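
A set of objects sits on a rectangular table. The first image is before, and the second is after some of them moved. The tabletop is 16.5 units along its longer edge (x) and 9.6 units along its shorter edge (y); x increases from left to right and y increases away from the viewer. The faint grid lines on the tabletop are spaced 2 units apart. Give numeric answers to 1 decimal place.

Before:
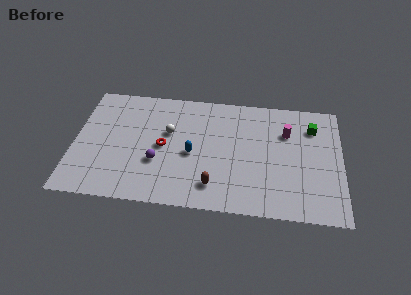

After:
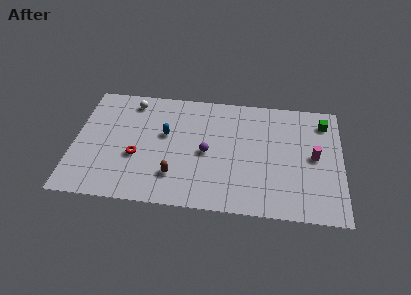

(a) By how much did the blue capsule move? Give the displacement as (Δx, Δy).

(-1.7, 1.4)

From the two frames, the blue capsule sits at roughly (7.3, 4.3) before and (5.6, 5.7) after.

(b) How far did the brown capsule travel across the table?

2.5

The brown capsule moved from about (8.7, 1.9) to (6.3, 2.4), a distance of √(2.4² + 0.5²) ≈ 2.5.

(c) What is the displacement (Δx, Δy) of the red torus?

(-1.6, -1.0)

The red torus started near (5.5, 4.7) and ended near (3.9, 3.7).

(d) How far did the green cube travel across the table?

0.9

The green cube was near (14.7, 7.3) before and (15.4, 7.8) after, so it travelled √(0.7² + 0.5²) ≈ 0.9 units.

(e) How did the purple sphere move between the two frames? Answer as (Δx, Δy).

(3.0, 1.1)

The purple sphere started near (5.2, 3.4) and ended near (8.2, 4.5).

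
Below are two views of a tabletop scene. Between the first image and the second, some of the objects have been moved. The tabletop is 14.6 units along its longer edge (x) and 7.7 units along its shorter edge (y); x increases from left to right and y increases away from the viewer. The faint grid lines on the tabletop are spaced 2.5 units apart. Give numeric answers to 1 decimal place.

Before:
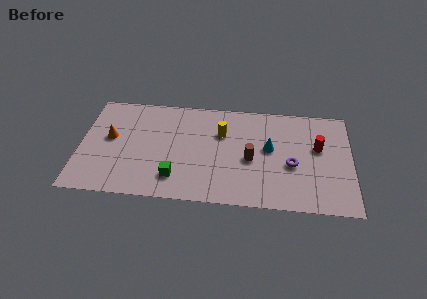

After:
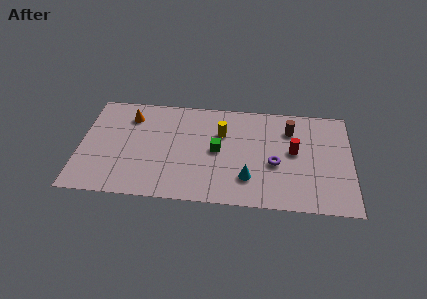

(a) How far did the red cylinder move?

1.4

The red cylinder moved from about (12.8, 4.6) to (11.5, 4.2), a distance of √(1.3² + 0.4²) ≈ 1.4.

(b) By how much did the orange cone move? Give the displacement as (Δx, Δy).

(1.0, 1.7)

The orange cone started near (1.6, 4.3) and ended near (2.6, 6.0).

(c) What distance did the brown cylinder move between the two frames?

3.2

From (9.2, 3.4) to (11.3, 5.8), the brown cylinder covered √(2.1² + 2.4²) ≈ 3.2 units.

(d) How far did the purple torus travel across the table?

0.9

The purple torus was near (11.4, 3.2) before and (10.5, 3.2) after, so it travelled √(0.9² + 0.0²) ≈ 0.9 units.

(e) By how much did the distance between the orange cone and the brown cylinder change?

+1.0

Before: roughly 7.7 units apart; after: 8.7. That's 1.0 units further apart.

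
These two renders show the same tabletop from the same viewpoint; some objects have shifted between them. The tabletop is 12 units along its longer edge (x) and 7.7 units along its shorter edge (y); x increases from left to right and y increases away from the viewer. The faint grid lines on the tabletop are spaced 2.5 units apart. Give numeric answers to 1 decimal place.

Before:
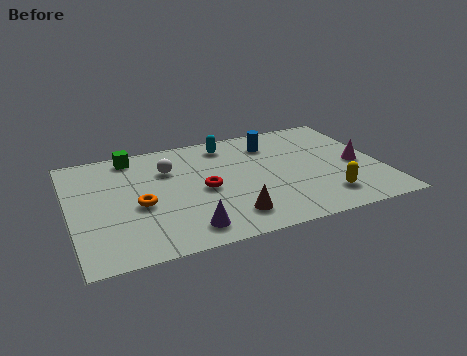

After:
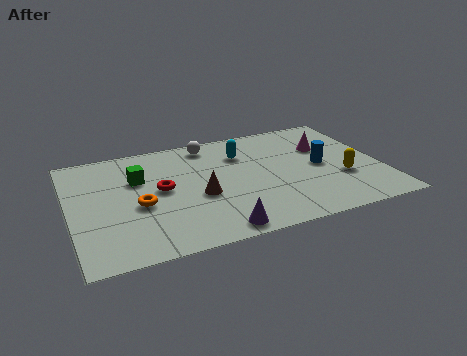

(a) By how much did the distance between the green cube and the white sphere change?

+1.4

Before: roughly 1.9 units apart; after: 3.3. That's 1.4 units further apart.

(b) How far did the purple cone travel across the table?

1.2

From (4.2, 1.2) to (5.3, 0.8), the purple cone covered √(1.1² + 0.4²) ≈ 1.2 units.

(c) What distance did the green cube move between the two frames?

1.7

The green cube was near (2.6, 6.8) before and (2.7, 5.1) after, so it travelled √(0.1² + 1.7²) ≈ 1.7 units.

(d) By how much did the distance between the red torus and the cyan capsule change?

+0.5

Before: roughly 3.1 units apart; after: 3.6. That's 0.5 units further apart.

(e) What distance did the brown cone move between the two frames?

2.0

The brown cone moved from about (5.9, 1.5) to (4.9, 3.2), a distance of √(1.0² + 1.7²) ≈ 2.0.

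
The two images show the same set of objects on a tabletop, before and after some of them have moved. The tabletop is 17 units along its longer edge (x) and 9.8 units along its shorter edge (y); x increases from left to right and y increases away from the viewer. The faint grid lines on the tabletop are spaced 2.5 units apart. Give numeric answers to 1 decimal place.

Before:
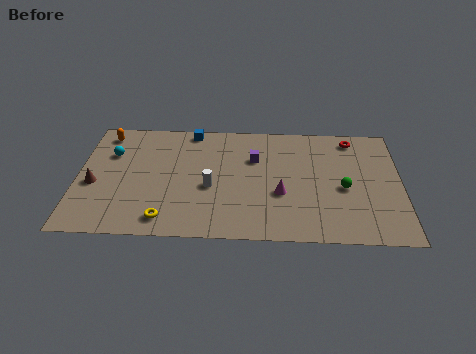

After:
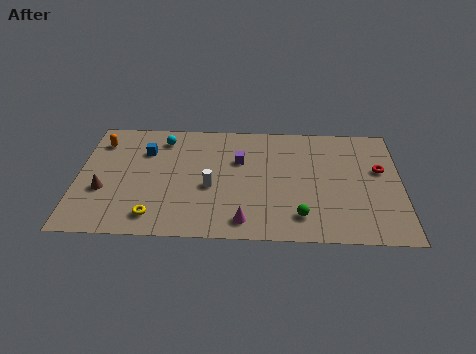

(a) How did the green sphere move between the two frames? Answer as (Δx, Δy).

(-2.3, -2.4)

The green sphere was at about (14.0, 4.3) and moved to about (11.7, 1.9).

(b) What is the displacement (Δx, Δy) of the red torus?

(1.4, -2.6)

The red torus was at about (14.5, 8.5) and moved to about (15.9, 5.9).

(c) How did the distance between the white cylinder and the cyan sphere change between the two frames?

-1.1

The distance was about 5.9 in the first image and 4.8 in the second, so they moved 1.1 units closer together.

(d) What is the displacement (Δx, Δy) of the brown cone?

(0.5, -0.5)

The brown cone started near (0.9, 4.1) and ended near (1.4, 3.6).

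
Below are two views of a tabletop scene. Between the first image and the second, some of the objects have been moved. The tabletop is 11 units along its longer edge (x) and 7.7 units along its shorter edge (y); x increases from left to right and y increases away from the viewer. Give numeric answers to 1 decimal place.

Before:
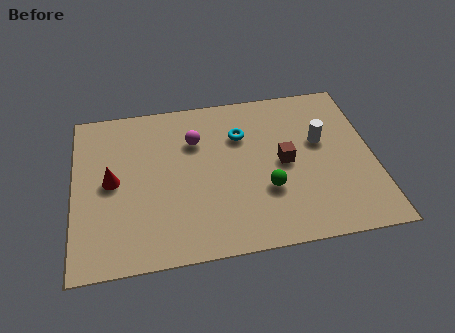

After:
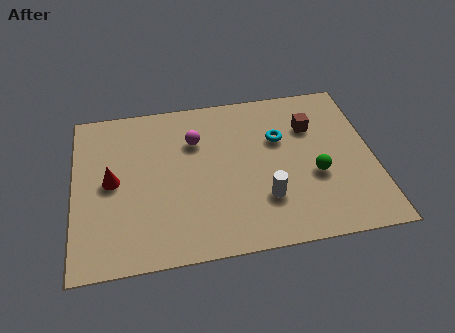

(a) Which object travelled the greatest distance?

the white cylinder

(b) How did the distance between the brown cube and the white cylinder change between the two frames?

+2.1

They were about 1.6 units apart before and 3.7 after — 2.1 units further apart.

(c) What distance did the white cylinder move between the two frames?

3.3

The white cylinder moved from about (9.1, 4.6) to (6.9, 2.2), a distance of √(2.2² + 2.4²) ≈ 3.3.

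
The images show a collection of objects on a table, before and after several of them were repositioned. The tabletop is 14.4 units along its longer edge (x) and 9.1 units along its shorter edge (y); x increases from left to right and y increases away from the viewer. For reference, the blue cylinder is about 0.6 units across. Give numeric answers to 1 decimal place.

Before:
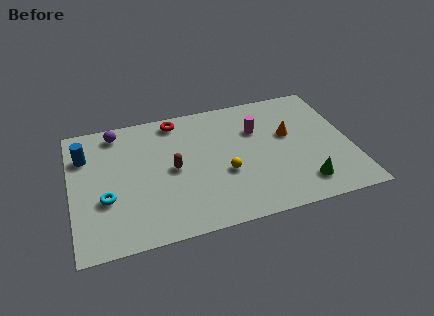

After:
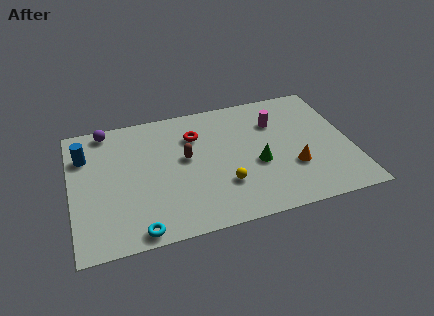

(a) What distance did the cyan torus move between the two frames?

2.9

The cyan torus was near (1.7, 3.3) before and (3.2, 0.8) after, so it travelled √(1.5² + 2.5²) ≈ 2.9 units.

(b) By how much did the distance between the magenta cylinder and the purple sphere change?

+1.5

Before: roughly 7.4 units apart; after: 8.9. That's 1.5 units further apart.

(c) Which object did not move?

the blue cylinder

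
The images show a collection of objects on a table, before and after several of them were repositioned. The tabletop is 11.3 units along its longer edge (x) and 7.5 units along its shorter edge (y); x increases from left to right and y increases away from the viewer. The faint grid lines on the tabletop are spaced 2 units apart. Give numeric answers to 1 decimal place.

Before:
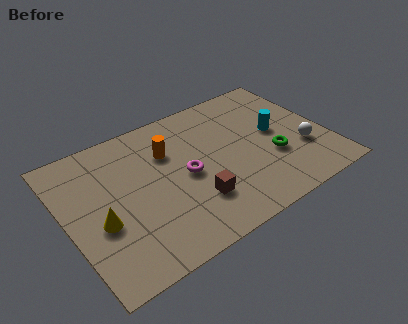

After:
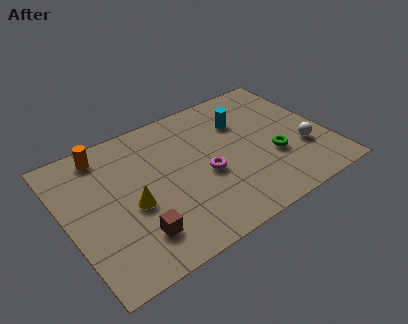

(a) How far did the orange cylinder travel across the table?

2.9

The orange cylinder was near (4.6, 5.2) before and (2.0, 6.5) after, so it travelled √(2.6² + 1.3²) ≈ 2.9 units.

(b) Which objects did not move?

the white sphere and the green torus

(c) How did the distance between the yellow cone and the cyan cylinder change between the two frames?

-2.4

Before: roughly 8.0 units apart; after: 5.6. That's 2.4 units closer together.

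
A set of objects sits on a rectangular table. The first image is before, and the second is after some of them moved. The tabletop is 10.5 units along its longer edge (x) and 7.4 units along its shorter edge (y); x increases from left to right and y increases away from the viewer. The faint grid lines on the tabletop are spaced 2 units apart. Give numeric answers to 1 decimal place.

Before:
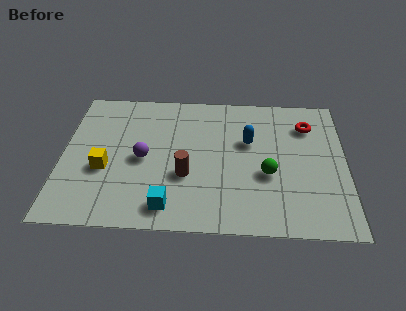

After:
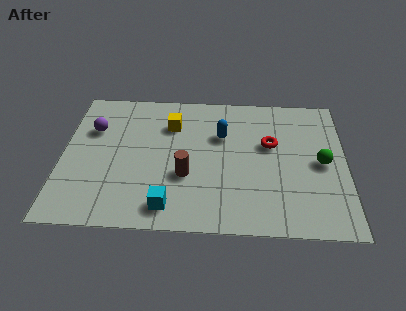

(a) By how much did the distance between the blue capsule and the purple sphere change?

+0.7

The distance was about 4.1 in the first image and 4.8 in the second, so they moved 0.7 units further apart.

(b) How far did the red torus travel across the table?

1.8

The red torus moved from about (9.1, 5.6) to (7.7, 4.5), a distance of √(1.4² + 1.1²) ≈ 1.8.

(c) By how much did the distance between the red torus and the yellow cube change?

-4.2

Before: roughly 8.0 units apart; after: 3.8. That's 4.2 units closer together.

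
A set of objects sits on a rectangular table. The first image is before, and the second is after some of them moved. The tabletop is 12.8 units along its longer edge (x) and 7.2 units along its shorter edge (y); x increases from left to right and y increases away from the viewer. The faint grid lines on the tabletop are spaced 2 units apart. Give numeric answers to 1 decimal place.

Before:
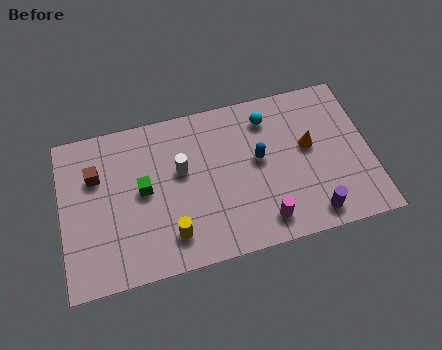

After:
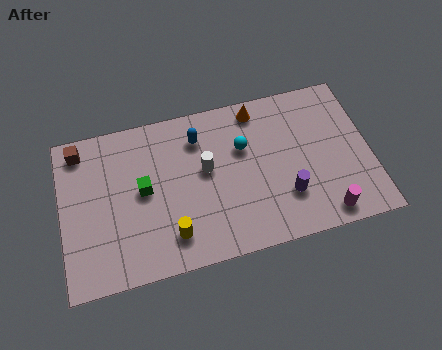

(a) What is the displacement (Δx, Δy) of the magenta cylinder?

(2.5, -0.3)

The magenta cylinder started near (8.2, 1.2) and ended near (10.7, 0.9).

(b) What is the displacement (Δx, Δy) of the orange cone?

(-2.0, 2.2)

The orange cone started near (10.3, 4.1) and ended near (8.3, 6.3).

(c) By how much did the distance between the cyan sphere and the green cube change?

-1.4

They were about 5.7 units apart before and 4.3 after — 1.4 units closer together.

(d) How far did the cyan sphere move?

1.6

The cyan sphere was near (8.7, 5.8) before and (7.6, 4.7) after, so it travelled √(1.1² + 1.1²) ≈ 1.6 units.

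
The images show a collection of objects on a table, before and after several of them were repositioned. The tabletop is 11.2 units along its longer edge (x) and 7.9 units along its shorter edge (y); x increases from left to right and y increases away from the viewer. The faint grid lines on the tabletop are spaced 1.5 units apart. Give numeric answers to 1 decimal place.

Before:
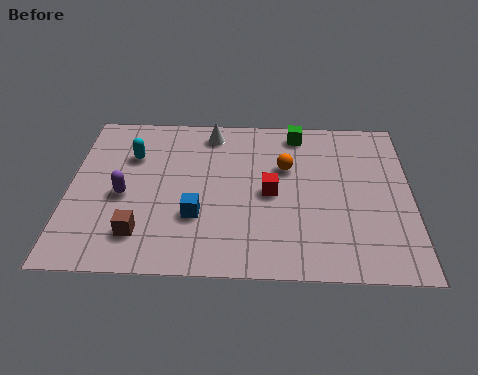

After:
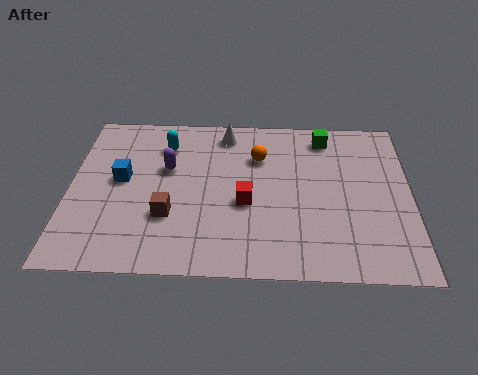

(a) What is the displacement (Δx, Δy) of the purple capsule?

(1.4, 1.4)

From the two frames, the purple capsule sits at roughly (1.8, 3.5) before and (3.2, 4.9) after.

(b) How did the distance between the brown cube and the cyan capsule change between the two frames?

-0.3

They were about 3.8 units apart before and 3.5 after — 0.3 units closer together.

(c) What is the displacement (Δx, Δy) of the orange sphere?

(-0.9, 0.5)

From the two frames, the orange sphere sits at roughly (7.1, 5.1) before and (6.2, 5.6) after.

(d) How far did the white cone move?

0.5

From (4.6, 6.8) to (5.1, 6.8), the white cone covered √(0.5² + 0.0²) ≈ 0.5 units.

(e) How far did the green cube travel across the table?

0.9

The green cube moved from about (7.5, 6.9) to (8.4, 6.7), a distance of √(0.9² + 0.2²) ≈ 0.9.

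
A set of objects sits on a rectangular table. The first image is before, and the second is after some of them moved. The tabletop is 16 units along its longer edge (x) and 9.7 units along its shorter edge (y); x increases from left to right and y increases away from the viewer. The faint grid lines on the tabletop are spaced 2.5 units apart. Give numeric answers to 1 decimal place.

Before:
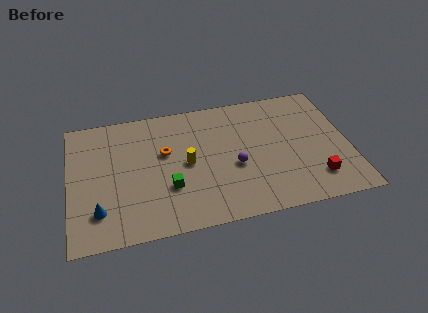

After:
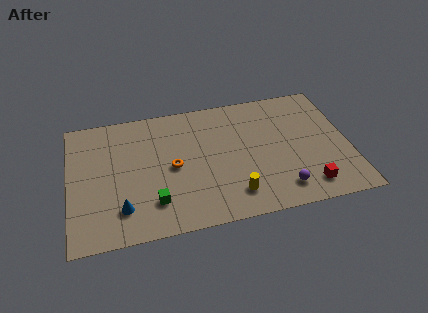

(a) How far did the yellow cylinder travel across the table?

3.8

The yellow cylinder was near (6.7, 4.8) before and (9.2, 1.9) after, so it travelled √(2.5² + 2.9²) ≈ 3.8 units.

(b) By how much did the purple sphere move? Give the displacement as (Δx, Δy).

(2.5, -2.3)

The purple sphere was at about (9.4, 4.0) and moved to about (11.9, 1.7).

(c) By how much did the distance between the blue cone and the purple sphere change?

+1.0

The distance was about 8.0 in the first image and 9.0 in the second, so they moved 1.0 units further apart.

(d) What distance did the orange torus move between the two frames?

1.3

The orange torus moved from about (5.5, 5.9) to (5.9, 4.7), a distance of √(0.4² + 1.2²) ≈ 1.3.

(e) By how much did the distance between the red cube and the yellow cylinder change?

-3.5

Before: roughly 7.7 units apart; after: 4.2. That's 3.5 units closer together.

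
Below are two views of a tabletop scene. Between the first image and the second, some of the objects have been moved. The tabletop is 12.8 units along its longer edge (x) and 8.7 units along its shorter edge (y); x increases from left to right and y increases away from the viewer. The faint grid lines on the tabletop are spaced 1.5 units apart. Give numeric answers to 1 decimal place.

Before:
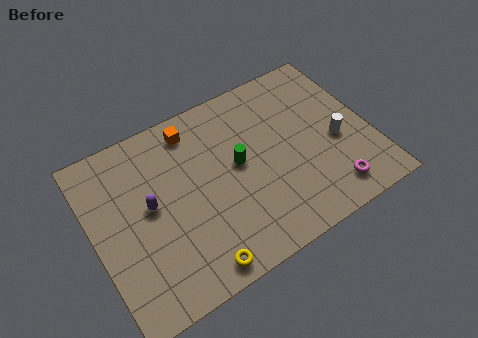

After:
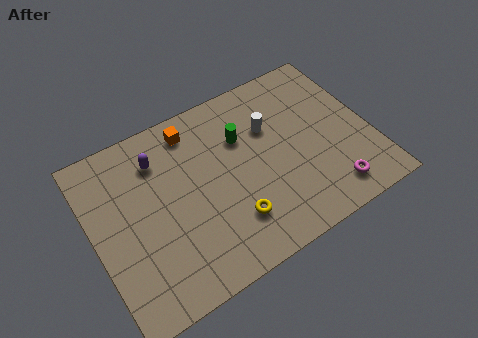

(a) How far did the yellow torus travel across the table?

2.3

The yellow torus moved from about (4.1, 0.9) to (6.0, 2.2), a distance of √(1.9² + 1.3²) ≈ 2.3.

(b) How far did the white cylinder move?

3.5

The white cylinder moved from about (11.2, 3.7) to (8.4, 5.8), a distance of √(2.8² + 2.1²) ≈ 3.5.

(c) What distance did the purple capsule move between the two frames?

2.1

From (2.6, 4.7) to (3.3, 6.7), the purple capsule covered √(0.7² + 2.0²) ≈ 2.1 units.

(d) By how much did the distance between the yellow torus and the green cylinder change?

-0.7

Before: roughly 4.6 units apart; after: 3.9. That's 0.7 units closer together.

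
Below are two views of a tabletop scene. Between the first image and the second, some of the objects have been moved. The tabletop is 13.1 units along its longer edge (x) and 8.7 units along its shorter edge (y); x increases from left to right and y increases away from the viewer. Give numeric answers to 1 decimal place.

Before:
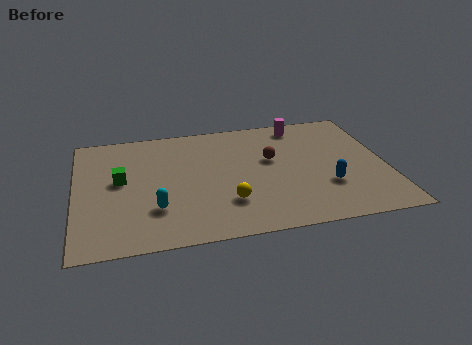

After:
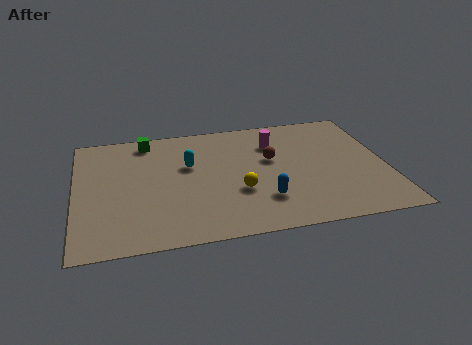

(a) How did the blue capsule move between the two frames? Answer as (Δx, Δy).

(-2.7, -0.5)

The blue capsule started near (10.5, 2.8) and ended near (7.8, 2.3).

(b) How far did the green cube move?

3.0

The green cube was near (1.9, 4.8) before and (3.1, 7.6) after, so it travelled √(1.2² + 2.8²) ≈ 3.0 units.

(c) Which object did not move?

the brown sphere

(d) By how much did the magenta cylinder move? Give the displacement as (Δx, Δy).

(-1.2, -1.2)

The magenta cylinder started near (9.7, 7.6) and ended near (8.5, 6.4).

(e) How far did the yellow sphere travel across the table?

0.9

The yellow sphere moved from about (6.3, 2.4) to (6.8, 3.1), a distance of √(0.5² + 0.7²) ≈ 0.9.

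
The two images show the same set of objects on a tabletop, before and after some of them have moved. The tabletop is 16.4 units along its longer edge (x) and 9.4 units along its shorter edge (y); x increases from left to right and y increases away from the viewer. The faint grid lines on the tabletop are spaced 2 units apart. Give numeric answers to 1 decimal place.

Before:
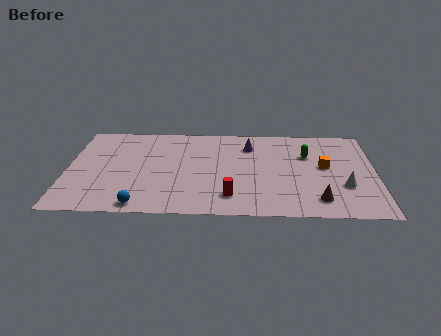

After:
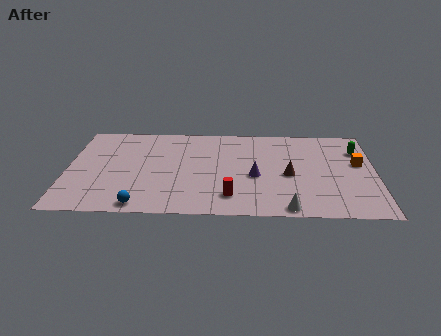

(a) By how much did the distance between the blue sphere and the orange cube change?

+1.8

The distance was about 10.6 in the first image and 12.4 in the second, so they moved 1.8 units further apart.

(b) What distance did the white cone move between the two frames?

3.8

From (14.7, 3.1) to (11.7, 0.8), the white cone covered √(3.0² + 2.3²) ≈ 3.8 units.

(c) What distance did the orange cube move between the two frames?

1.8

From (13.7, 5.1) to (15.5, 5.5), the orange cube covered √(1.8² + 0.4²) ≈ 1.8 units.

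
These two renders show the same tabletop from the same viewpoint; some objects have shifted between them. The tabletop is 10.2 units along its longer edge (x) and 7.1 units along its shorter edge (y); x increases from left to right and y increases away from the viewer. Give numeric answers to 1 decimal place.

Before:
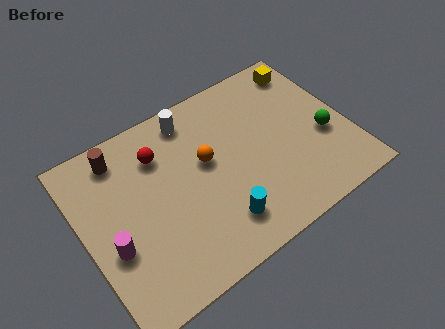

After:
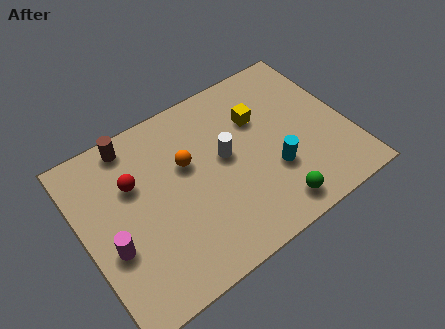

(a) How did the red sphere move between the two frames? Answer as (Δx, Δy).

(-1.1, -0.6)

The red sphere was at about (3.2, 5.3) and moved to about (2.1, 4.7).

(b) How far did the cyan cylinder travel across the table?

2.5

From (4.8, 1.5) to (7.1, 2.4), the cyan cylinder covered √(2.3² + 0.9²) ≈ 2.5 units.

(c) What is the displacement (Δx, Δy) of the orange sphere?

(-0.7, 0.3)

The orange sphere started near (4.8, 4.1) and ended near (4.1, 4.4).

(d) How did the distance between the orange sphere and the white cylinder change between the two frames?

-0.5

Before: roughly 2.0 units apart; after: 1.5. That's 0.5 units closer together.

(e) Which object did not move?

the magenta cylinder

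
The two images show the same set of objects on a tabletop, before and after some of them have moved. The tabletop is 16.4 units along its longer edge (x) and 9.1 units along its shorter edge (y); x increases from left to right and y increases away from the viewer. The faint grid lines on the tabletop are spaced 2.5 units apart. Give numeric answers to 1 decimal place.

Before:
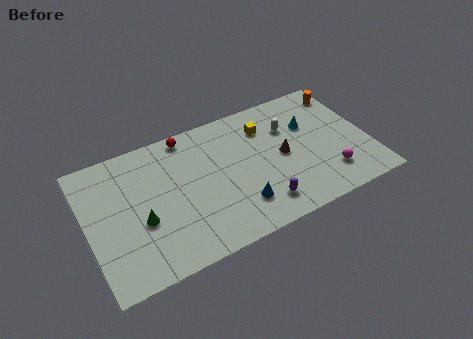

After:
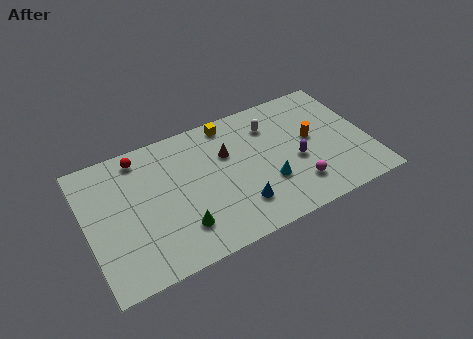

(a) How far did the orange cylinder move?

3.5

From (15.6, 7.6) to (13.2, 5.0), the orange cylinder covered √(2.4² + 2.6²) ≈ 3.5 units.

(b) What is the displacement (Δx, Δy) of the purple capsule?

(2.4, 2.1)

From the two frames, the purple capsule sits at roughly (9.7, 1.7) before and (12.1, 3.8) after.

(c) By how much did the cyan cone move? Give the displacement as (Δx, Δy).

(-2.9, -3.0)

The cyan cone started near (13.2, 6.0) and ended near (10.3, 3.0).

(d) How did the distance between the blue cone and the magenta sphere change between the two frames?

-1.9

They were about 5.3 units apart before and 3.4 after — 1.9 units closer together.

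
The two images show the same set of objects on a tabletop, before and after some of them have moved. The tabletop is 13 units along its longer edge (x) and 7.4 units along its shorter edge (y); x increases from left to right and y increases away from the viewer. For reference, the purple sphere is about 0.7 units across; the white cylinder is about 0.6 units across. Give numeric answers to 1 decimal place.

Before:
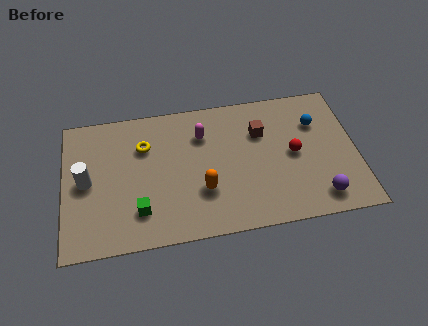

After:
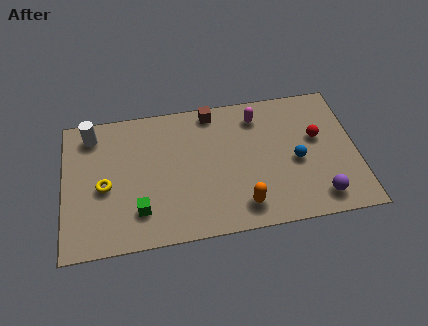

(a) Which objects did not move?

the green cube and the purple sphere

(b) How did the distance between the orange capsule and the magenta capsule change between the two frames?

+1.8

They were about 3.0 units apart before and 4.8 after — 1.8 units further apart.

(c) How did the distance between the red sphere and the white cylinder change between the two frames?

+1.0

They were about 9.2 units apart before and 10.2 after — 1.0 units further apart.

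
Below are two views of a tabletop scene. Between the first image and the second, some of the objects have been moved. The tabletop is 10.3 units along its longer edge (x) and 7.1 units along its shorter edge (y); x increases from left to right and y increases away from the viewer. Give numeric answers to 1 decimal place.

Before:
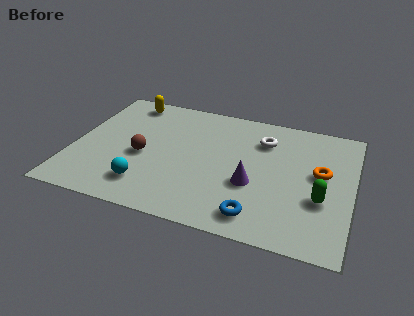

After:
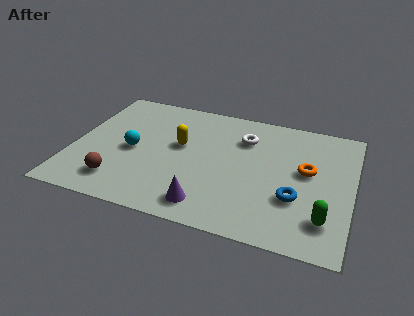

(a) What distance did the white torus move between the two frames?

0.7

From (6.9, 5.3) to (6.2, 5.2), the white torus covered √(0.7² + 0.1²) ≈ 0.7 units.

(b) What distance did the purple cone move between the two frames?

2.2

The purple cone moved from about (6.7, 2.7) to (5.2, 1.1), a distance of √(1.5² + 1.6²) ≈ 2.2.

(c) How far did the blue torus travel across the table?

1.8

From (7.0, 1.1) to (8.3, 2.4), the blue torus covered √(1.3² + 1.3²) ≈ 1.8 units.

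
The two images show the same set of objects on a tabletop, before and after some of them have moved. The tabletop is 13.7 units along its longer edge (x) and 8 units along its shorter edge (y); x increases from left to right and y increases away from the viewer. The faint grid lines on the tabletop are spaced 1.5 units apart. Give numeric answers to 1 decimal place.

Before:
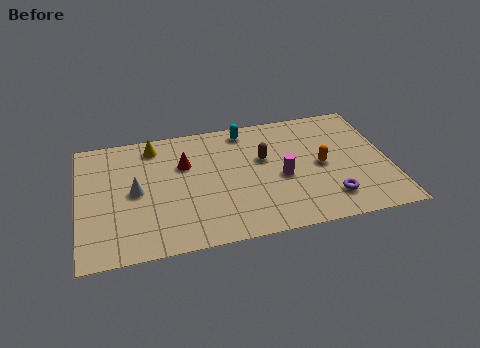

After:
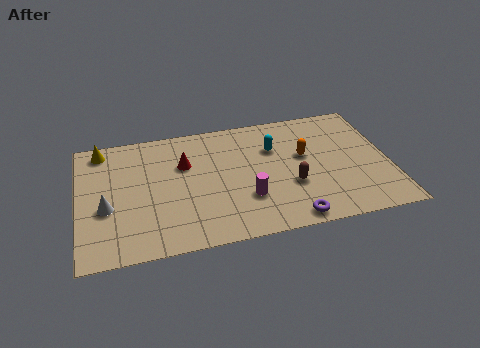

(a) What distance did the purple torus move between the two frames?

2.0

The purple torus was near (10.9, 1.7) before and (9.1, 0.8) after, so it travelled √(1.8² + 0.9²) ≈ 2.0 units.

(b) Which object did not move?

the red cone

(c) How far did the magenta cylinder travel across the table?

1.9

The magenta cylinder was near (8.9, 3.5) before and (7.3, 2.5) after, so it travelled √(1.6² + 1.0²) ≈ 1.9 units.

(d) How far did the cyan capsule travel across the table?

1.9

The cyan capsule moved from about (7.5, 7.0) to (8.7, 5.5), a distance of √(1.2² + 1.5²) ≈ 1.9.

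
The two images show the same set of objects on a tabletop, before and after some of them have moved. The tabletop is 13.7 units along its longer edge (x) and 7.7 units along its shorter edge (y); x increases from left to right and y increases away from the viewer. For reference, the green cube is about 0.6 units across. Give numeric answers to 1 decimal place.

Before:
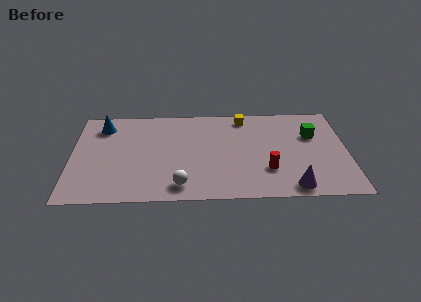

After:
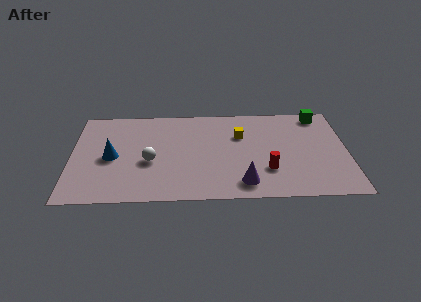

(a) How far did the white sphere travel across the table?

2.5

The white sphere was near (5.4, 1.2) before and (3.9, 3.2) after, so it travelled √(1.5² + 2.0²) ≈ 2.5 units.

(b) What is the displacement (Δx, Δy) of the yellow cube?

(-0.2, -1.5)

The yellow cube was at about (8.6, 6.7) and moved to about (8.4, 5.2).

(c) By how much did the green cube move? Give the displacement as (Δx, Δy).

(0.4, 1.7)

From the two frames, the green cube sits at roughly (12.0, 5.1) before and (12.4, 6.8) after.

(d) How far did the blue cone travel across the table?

2.6

The blue cone moved from about (1.5, 6.2) to (2.0, 3.6), a distance of √(0.5² + 2.6²) ≈ 2.6.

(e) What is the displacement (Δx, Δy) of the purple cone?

(-2.4, 0.4)

The purple cone was at about (10.9, 0.9) and moved to about (8.5, 1.3).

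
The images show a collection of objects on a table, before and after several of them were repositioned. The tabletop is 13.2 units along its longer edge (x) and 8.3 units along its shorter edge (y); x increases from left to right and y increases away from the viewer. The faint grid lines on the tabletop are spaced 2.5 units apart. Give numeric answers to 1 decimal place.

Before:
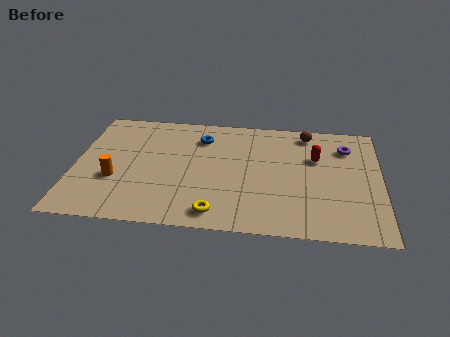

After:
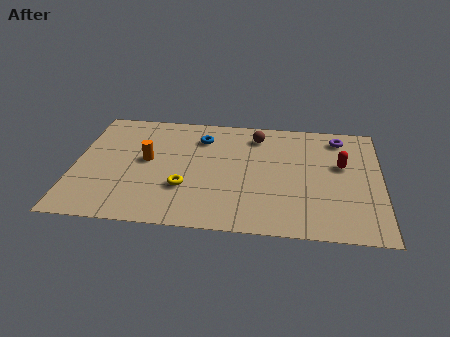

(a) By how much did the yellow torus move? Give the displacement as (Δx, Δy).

(-1.4, 1.6)

The yellow torus was at about (6.2, 1.1) and moved to about (4.8, 2.7).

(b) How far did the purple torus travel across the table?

0.8

From (11.7, 6.3) to (11.4, 7.0), the purple torus covered √(0.3² + 0.7²) ≈ 0.8 units.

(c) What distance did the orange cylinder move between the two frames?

2.0

The orange cylinder was near (1.8, 3.0) before and (3.1, 4.5) after, so it travelled √(1.3² + 1.5²) ≈ 2.0 units.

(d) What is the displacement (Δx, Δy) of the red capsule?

(1.1, -0.4)

The red capsule started near (10.4, 5.4) and ended near (11.5, 5.0).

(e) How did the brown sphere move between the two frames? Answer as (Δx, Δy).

(-2.2, -0.4)

The brown sphere was at about (10.0, 7.2) and moved to about (7.8, 6.8).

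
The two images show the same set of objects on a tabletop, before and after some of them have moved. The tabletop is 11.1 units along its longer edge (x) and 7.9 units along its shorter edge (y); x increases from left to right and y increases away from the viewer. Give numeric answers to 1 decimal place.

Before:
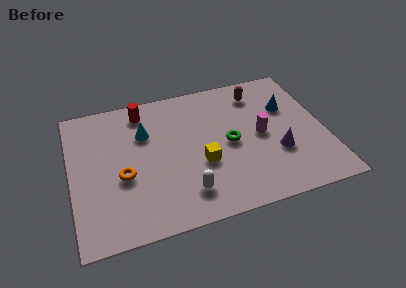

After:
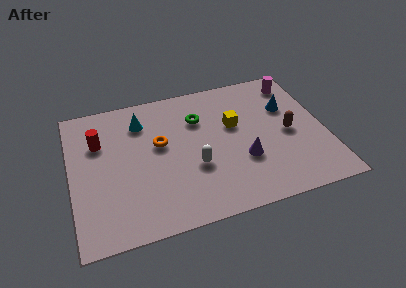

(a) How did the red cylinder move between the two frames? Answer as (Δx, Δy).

(-2.0, -1.3)

The red cylinder started near (3.3, 6.7) and ended near (1.3, 5.4).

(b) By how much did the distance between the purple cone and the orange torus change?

-2.7

They were about 6.7 units apart before and 4.0 after — 2.7 units closer together.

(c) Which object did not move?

the blue cone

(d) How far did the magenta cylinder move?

3.2

The magenta cylinder moved from about (8.3, 3.9) to (10.1, 6.6), a distance of √(1.8² + 2.7²) ≈ 3.2.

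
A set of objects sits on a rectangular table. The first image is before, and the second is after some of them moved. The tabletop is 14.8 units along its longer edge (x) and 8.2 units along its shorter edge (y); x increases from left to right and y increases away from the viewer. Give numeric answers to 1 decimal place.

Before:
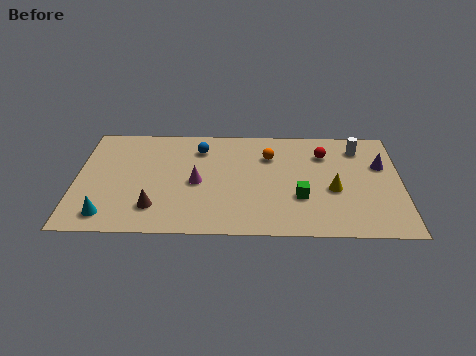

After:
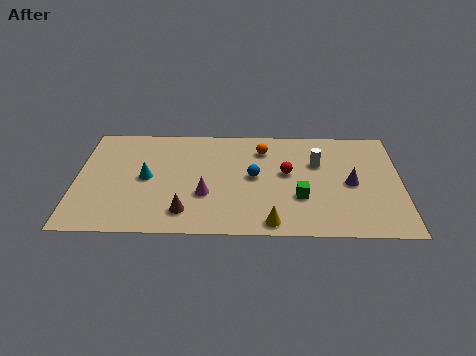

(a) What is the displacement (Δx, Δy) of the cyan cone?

(1.7, 2.8)

From the two frames, the cyan cone sits at roughly (1.5, 1.3) before and (3.2, 4.1) after.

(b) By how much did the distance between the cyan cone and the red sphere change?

-4.5

Before: roughly 10.9 units apart; after: 6.4. That's 4.5 units closer together.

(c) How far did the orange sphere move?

0.6

The orange sphere was near (8.8, 5.9) before and (8.5, 6.4) after, so it travelled √(0.3² + 0.5²) ≈ 0.6 units.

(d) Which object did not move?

the green cube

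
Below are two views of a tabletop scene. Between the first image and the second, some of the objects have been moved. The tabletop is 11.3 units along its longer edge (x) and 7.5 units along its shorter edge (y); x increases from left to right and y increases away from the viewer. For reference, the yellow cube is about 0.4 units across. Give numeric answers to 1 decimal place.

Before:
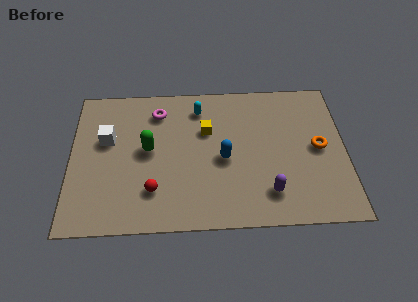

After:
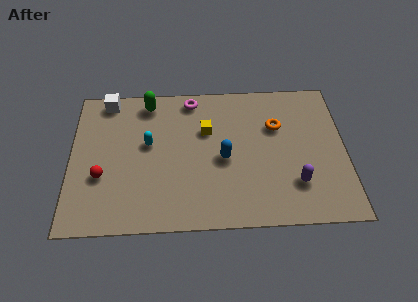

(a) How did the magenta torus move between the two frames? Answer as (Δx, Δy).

(1.4, 0.6)

From the two frames, the magenta torus sits at roughly (3.6, 6.0) before and (5.0, 6.6) after.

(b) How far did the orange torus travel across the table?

2.1

The orange torus moved from about (10.2, 3.8) to (8.5, 5.0), a distance of √(1.7² + 1.2²) ≈ 2.1.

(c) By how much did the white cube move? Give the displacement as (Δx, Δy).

(0.0, 2.1)

The white cube was at about (1.5, 4.6) and moved to about (1.5, 6.7).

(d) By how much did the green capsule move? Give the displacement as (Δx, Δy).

(0.0, 2.5)

The green capsule started near (3.2, 4.0) and ended near (3.2, 6.5).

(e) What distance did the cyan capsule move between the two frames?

2.8

The cyan capsule was near (5.3, 6.1) before and (3.2, 4.3) after, so it travelled √(2.1² + 1.8²) ≈ 2.8 units.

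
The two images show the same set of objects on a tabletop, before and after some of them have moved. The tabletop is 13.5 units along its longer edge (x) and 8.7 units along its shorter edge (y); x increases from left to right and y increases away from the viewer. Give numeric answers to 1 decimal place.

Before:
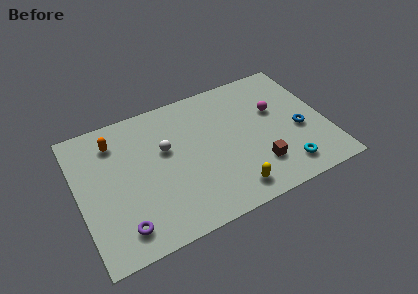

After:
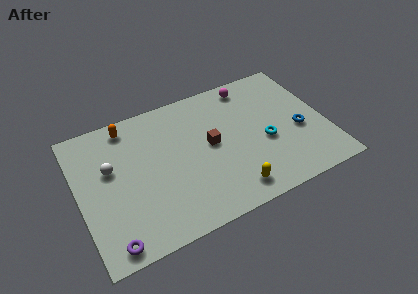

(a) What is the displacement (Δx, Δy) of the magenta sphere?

(-1.1, 2.2)

From the two frames, the magenta sphere sits at roughly (10.9, 5.4) before and (9.8, 7.6) after.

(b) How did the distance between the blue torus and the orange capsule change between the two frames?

-0.5

Before: roughly 10.3 units apart; after: 9.8. That's 0.5 units closer together.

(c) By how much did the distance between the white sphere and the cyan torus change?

+1.3

Before: roughly 7.2 units apart; after: 8.5. That's 1.3 units further apart.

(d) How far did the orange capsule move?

1.1

The orange capsule was near (2.2, 6.9) before and (3.0, 7.6) after, so it travelled √(0.8² + 0.7²) ≈ 1.1 units.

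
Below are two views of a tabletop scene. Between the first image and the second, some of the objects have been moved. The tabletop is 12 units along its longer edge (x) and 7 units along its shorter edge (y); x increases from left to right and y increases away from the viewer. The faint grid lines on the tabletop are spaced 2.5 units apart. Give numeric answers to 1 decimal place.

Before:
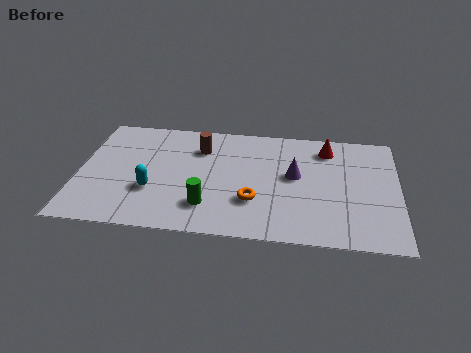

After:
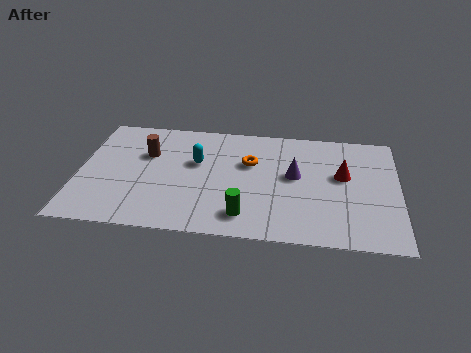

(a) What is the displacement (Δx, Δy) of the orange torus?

(-0.2, 2.3)

The orange torus started near (6.6, 2.2) and ended near (6.4, 4.5).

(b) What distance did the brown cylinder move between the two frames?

2.1

The brown cylinder was near (4.5, 5.2) before and (2.5, 4.6) after, so it travelled √(2.0² + 0.6²) ≈ 2.1 units.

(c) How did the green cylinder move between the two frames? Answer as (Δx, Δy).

(1.4, -0.4)

From the two frames, the green cylinder sits at roughly (4.9, 1.7) before and (6.3, 1.3) after.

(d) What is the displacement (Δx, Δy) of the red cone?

(0.6, -1.6)

The red cone was at about (9.3, 5.7) and moved to about (9.9, 4.1).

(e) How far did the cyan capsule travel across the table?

2.5

From (2.8, 2.4) to (4.4, 4.3), the cyan capsule covered √(1.6² + 1.9²) ≈ 2.5 units.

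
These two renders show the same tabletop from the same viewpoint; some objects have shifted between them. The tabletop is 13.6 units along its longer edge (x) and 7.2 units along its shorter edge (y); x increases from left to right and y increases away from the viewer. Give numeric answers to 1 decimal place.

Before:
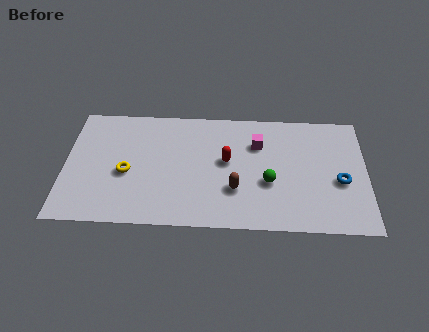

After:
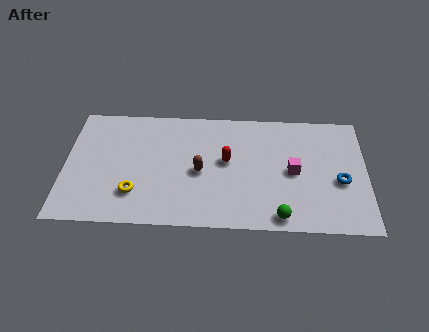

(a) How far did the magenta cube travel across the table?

2.3

From (8.7, 5.1) to (10.3, 3.5), the magenta cube covered √(1.6² + 1.6²) ≈ 2.3 units.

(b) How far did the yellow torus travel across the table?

1.3

The yellow torus moved from about (2.8, 3.1) to (3.2, 1.9), a distance of √(0.4² + 1.2²) ≈ 1.3.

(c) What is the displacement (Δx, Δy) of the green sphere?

(0.5, -2.0)

From the two frames, the green sphere sits at roughly (9.2, 2.8) before and (9.7, 0.8) after.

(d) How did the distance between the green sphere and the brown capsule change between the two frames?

+2.8

The distance was about 1.6 in the first image and 4.4 in the second, so they moved 2.8 units further apart.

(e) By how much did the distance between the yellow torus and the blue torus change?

-0.3

They were about 9.6 units apart before and 9.3 after — 0.3 units closer together.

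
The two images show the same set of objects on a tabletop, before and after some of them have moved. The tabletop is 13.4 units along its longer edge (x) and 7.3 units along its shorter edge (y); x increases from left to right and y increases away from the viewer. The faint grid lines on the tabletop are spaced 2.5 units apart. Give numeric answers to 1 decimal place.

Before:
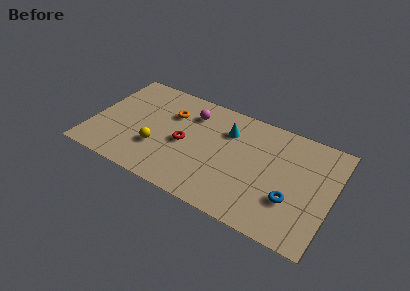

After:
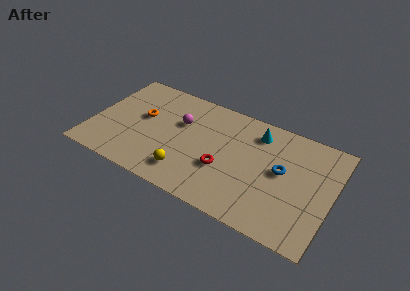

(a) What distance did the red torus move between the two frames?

2.4

The red torus was near (5.2, 3.4) before and (7.5, 2.7) after, so it travelled √(2.3² + 0.7²) ≈ 2.4 units.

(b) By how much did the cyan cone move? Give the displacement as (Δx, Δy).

(1.6, 0.6)

The cyan cone started near (7.4, 5.3) and ended near (9.0, 5.9).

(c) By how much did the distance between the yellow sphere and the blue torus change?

-1.9

Before: roughly 7.5 units apart; after: 5.6. That's 1.9 units closer together.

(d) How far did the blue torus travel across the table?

1.7

The blue torus moved from about (11.3, 2.4) to (10.6, 4.0), a distance of √(0.7² + 1.6²) ≈ 1.7.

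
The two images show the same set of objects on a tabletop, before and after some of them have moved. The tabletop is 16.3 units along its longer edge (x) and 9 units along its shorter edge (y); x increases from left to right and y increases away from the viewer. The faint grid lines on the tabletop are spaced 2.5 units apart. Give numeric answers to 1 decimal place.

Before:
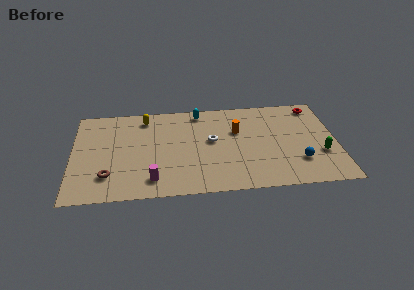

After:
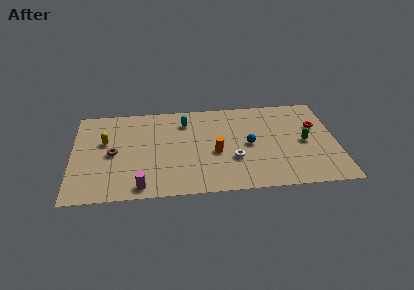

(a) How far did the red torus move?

2.0

From (15.1, 7.8) to (15.1, 5.8), the red torus covered √(0.0² + 2.0²) ≈ 2.0 units.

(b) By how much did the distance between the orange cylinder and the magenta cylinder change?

-1.4

The distance was about 6.8 in the first image and 5.4 in the second, so they moved 1.4 units closer together.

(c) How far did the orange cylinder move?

2.4

The orange cylinder moved from about (10.2, 5.8) to (8.8, 3.8), a distance of √(1.4² + 2.0²) ≈ 2.4.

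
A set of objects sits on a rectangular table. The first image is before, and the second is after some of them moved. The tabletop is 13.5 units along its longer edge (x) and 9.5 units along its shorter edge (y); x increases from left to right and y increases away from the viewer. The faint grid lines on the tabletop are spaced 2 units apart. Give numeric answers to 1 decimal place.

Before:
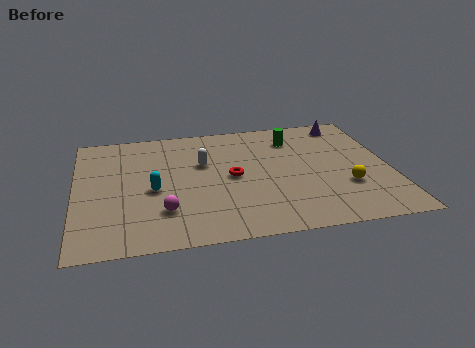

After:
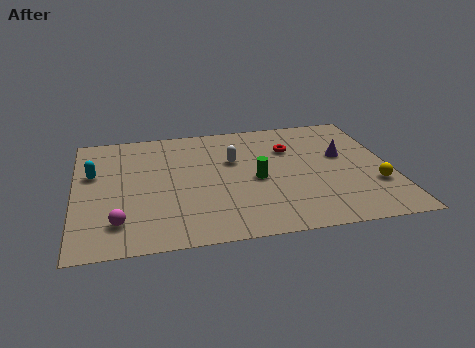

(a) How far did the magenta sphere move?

2.0

From (3.7, 2.5) to (1.8, 2.0), the magenta sphere covered √(1.9² + 0.5²) ≈ 2.0 units.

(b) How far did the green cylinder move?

3.6

From (9.5, 7.4) to (7.7, 4.3), the green cylinder covered √(1.8² + 3.1²) ≈ 3.6 units.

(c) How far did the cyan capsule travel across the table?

3.0

The cyan capsule was near (3.3, 4.2) before and (0.8, 5.9) after, so it travelled √(2.5² + 1.7²) ≈ 3.0 units.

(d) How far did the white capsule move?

1.3

The white capsule moved from about (5.5, 6.0) to (6.8, 6.0), a distance of √(1.3² + 0.0²) ≈ 1.3.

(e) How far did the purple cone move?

2.7

The purple cone was near (11.9, 8.3) before and (11.5, 5.6) after, so it travelled √(0.4² + 2.7²) ≈ 2.7 units.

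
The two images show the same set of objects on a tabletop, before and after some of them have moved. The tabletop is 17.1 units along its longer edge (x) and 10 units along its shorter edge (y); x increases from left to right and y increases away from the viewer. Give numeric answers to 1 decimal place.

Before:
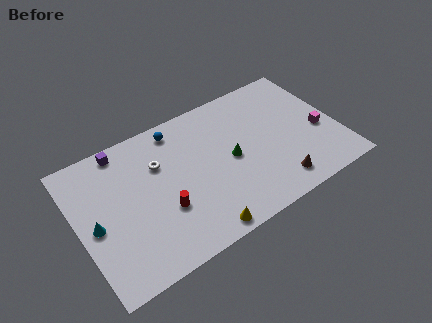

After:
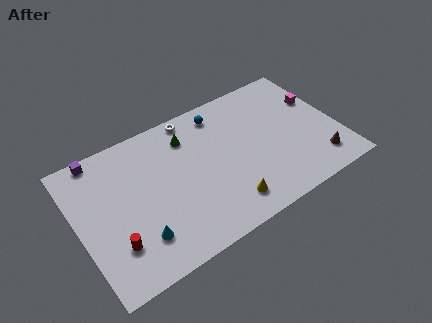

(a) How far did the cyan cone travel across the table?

3.3

The cyan cone moved from about (1.0, 4.6) to (3.5, 2.4), a distance of √(2.5² + 2.2²) ≈ 3.3.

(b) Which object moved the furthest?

the green cone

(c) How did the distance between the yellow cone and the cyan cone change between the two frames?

-1.5

Before: roughly 7.2 units apart; after: 5.7. That's 1.5 units closer together.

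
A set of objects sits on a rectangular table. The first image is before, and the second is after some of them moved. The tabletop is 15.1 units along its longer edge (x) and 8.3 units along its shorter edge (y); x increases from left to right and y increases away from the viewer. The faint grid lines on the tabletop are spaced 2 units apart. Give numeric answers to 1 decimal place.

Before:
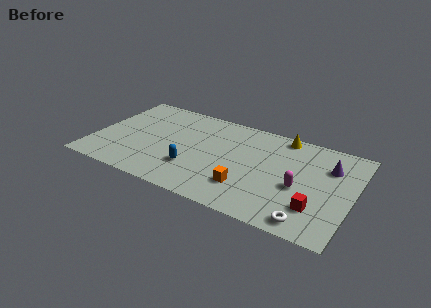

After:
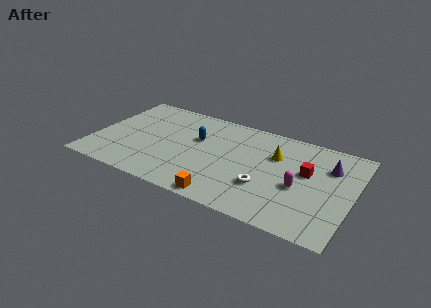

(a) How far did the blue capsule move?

2.7

From (6.0, 2.5) to (5.9, 5.2), the blue capsule covered √(0.1² + 2.7²) ≈ 2.7 units.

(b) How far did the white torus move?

3.2

From (12.9, 1.0) to (10.2, 2.7), the white torus covered √(2.7² + 1.7²) ≈ 3.2 units.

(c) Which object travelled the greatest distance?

the white torus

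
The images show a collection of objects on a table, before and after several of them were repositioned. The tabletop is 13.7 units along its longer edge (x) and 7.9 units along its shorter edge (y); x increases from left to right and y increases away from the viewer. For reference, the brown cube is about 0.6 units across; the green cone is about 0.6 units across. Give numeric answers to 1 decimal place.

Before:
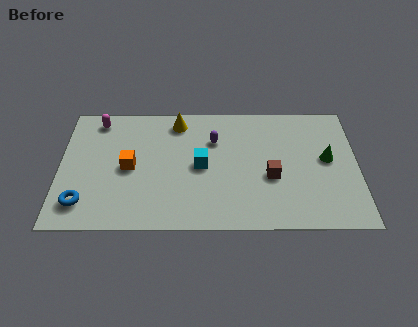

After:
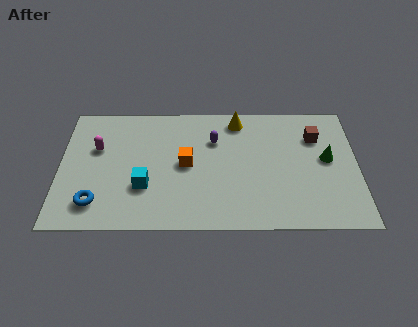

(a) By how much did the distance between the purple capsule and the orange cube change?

-2.3

Before: roughly 4.3 units apart; after: 2.0. That's 2.3 units closer together.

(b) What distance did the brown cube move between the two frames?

3.3

The brown cube moved from about (9.7, 3.2) to (11.8, 5.7), a distance of √(2.1² + 2.5²) ≈ 3.3.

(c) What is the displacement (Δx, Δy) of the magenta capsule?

(0.0, -1.8)

The magenta capsule started near (1.7, 6.8) and ended near (1.7, 5.0).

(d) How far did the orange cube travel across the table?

2.6

The orange cube moved from about (3.2, 3.8) to (5.8, 4.0), a distance of √(2.6² + 0.2²) ≈ 2.6.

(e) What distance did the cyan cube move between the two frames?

2.9

The cyan cube was near (6.5, 3.9) before and (3.9, 2.6) after, so it travelled √(2.6² + 1.3²) ≈ 2.9 units.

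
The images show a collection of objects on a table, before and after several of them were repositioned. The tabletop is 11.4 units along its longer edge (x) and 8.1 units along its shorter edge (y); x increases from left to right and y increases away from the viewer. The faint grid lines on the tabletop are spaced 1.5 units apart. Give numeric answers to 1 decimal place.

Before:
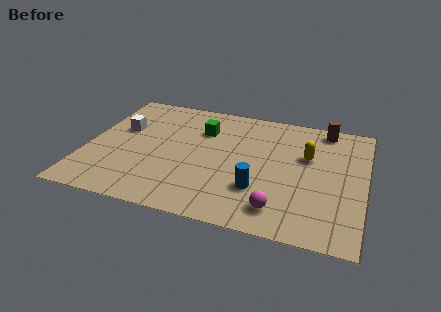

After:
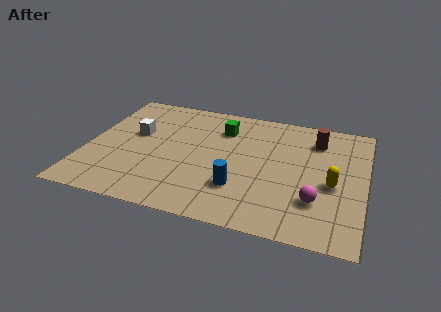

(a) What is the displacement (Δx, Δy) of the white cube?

(0.6, -0.2)

From the two frames, the white cube sits at roughly (1.3, 5.0) before and (1.9, 4.8) after.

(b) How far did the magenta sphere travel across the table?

1.7

The magenta sphere moved from about (8.1, 1.4) to (9.5, 2.3), a distance of √(1.4² + 0.9²) ≈ 1.7.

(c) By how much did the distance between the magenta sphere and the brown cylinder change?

-2.0

Before: roughly 6.0 units apart; after: 4.0. That's 2.0 units closer together.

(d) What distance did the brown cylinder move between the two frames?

0.9

From (9.6, 7.2) to (9.3, 6.3), the brown cylinder covered √(0.3² + 0.9²) ≈ 0.9 units.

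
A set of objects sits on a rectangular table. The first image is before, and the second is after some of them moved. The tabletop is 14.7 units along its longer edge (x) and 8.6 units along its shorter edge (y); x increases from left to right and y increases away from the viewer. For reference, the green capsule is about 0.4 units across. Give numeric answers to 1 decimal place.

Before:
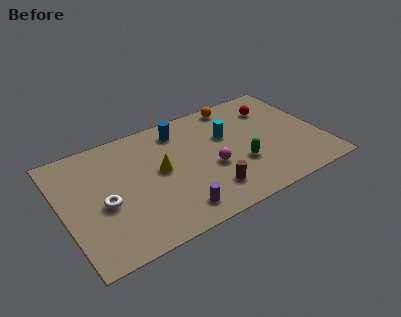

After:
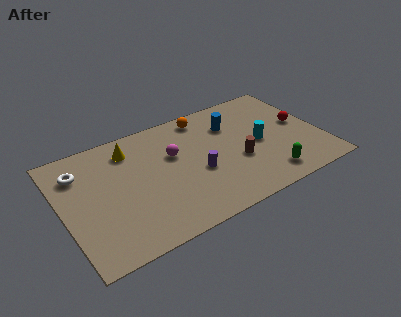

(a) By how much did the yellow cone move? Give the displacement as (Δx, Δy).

(-1.4, 2.3)

The yellow cone was at about (5.5, 4.6) and moved to about (4.1, 6.9).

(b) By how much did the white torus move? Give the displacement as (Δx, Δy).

(-1.0, 2.8)

The white torus was at about (2.2, 3.7) and moved to about (1.2, 6.5).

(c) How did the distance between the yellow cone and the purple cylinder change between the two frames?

+1.6

The distance was about 3.2 in the first image and 4.8 in the second, so they moved 1.6 units further apart.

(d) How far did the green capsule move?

2.1

The green capsule moved from about (9.9, 3.0) to (11.2, 1.4), a distance of √(1.3² + 1.6²) ≈ 2.1.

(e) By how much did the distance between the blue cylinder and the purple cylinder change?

-2.2

Before: roughly 5.8 units apart; after: 3.6. That's 2.2 units closer together.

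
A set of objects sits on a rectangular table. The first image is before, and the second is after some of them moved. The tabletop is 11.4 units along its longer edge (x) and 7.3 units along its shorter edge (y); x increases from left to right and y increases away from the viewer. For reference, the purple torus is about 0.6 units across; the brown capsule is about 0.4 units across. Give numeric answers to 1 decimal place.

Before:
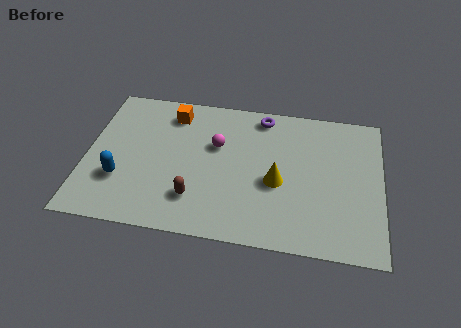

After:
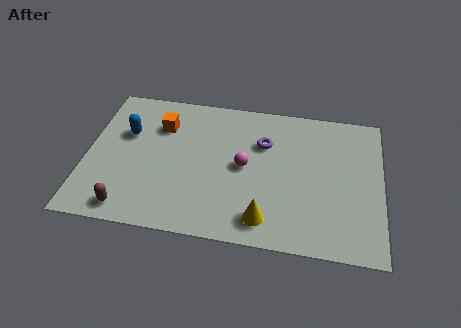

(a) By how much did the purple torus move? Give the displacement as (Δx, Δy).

(0.1, -1.4)

The purple torus was at about (6.7, 6.4) and moved to about (6.8, 5.0).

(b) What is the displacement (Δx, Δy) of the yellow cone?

(-0.4, -1.9)

The yellow cone was at about (7.4, 3.1) and moved to about (7.0, 1.2).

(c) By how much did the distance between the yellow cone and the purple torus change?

+0.4

They were about 3.4 units apart before and 3.8 after — 0.4 units further apart.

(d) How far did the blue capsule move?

2.4

The blue capsule was near (1.4, 2.3) before and (1.5, 4.7) after, so it travelled √(0.1² + 2.4²) ≈ 2.4 units.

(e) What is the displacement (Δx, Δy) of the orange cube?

(-0.4, -0.7)

From the two frames, the orange cube sits at roughly (3.2, 6.0) before and (2.8, 5.3) after.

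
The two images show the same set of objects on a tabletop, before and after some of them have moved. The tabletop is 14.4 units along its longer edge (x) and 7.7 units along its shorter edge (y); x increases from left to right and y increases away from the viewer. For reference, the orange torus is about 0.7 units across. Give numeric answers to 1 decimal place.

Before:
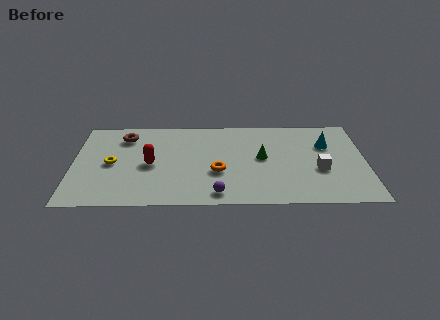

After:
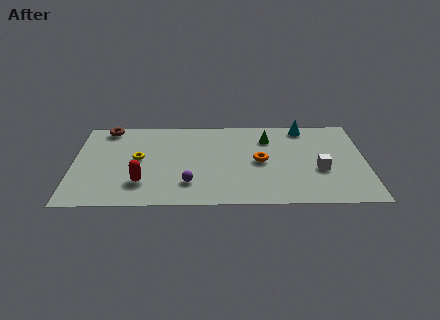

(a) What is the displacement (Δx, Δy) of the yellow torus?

(1.3, 0.4)

The yellow torus started near (1.9, 3.7) and ended near (3.2, 4.1).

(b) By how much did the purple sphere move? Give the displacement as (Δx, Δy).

(-1.4, 0.9)

The purple sphere started near (7.1, 1.0) and ended near (5.7, 1.9).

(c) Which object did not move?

the white cube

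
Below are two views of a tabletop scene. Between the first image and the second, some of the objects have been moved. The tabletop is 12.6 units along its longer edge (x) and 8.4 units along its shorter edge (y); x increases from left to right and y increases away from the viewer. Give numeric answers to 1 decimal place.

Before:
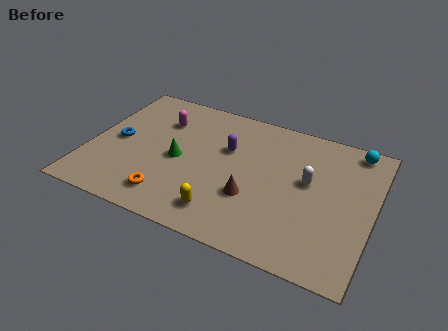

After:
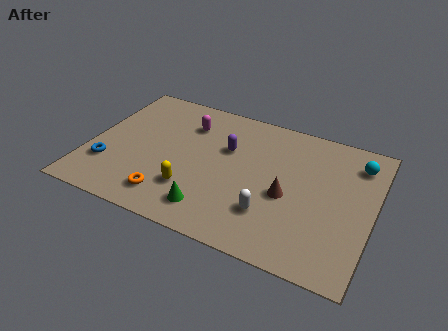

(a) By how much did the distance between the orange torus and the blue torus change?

-0.7

They were about 3.7 units apart before and 3.0 after — 0.7 units closer together.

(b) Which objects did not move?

the purple capsule and the orange torus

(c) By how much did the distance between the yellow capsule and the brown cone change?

+2.5

They were about 1.8 units apart before and 4.3 after — 2.5 units further apart.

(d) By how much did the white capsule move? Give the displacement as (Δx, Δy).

(-1.4, -2.5)

From the two frames, the white capsule sits at roughly (9.7, 4.8) before and (8.3, 2.3) after.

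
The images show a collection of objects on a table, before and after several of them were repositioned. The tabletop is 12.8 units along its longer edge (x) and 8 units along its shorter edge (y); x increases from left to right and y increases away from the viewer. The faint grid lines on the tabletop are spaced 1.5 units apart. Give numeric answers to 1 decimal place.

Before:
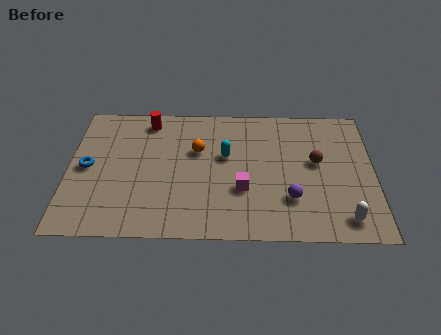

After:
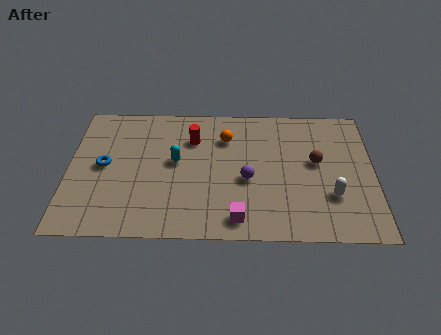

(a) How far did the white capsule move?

1.4

From (11.5, 1.2) to (11.0, 2.5), the white capsule covered √(0.5² + 1.3²) ≈ 1.4 units.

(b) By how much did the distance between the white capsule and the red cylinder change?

-3.3

They were about 10.0 units apart before and 6.7 after — 3.3 units closer together.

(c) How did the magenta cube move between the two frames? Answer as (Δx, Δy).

(-0.2, -1.7)

From the two frames, the magenta cube sits at roughly (7.3, 2.8) before and (7.1, 1.1) after.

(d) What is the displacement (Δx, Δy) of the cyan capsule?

(-2.1, -0.4)

The cyan capsule was at about (6.6, 4.8) and moved to about (4.5, 4.4).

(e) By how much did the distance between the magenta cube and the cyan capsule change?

+2.1

The distance was about 2.1 in the first image and 4.2 in the second, so they moved 2.1 units further apart.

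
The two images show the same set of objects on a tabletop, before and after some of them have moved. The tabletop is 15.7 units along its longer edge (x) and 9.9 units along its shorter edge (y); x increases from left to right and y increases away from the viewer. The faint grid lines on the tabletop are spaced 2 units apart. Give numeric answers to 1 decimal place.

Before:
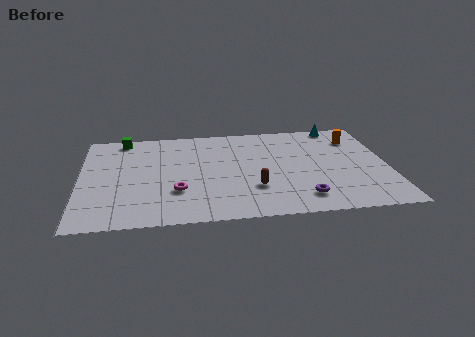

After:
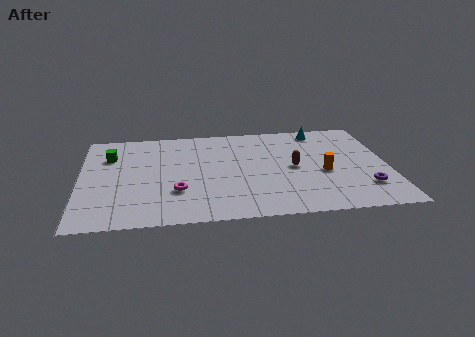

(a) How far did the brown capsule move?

2.8

The brown capsule was near (8.8, 3.0) before and (10.9, 4.9) after, so it travelled √(2.1² + 1.9²) ≈ 2.8 units.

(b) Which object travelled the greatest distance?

the orange cylinder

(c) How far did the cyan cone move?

1.1

From (13.4, 9.1) to (12.4, 8.7), the cyan cone covered √(1.0² + 0.4²) ≈ 1.1 units.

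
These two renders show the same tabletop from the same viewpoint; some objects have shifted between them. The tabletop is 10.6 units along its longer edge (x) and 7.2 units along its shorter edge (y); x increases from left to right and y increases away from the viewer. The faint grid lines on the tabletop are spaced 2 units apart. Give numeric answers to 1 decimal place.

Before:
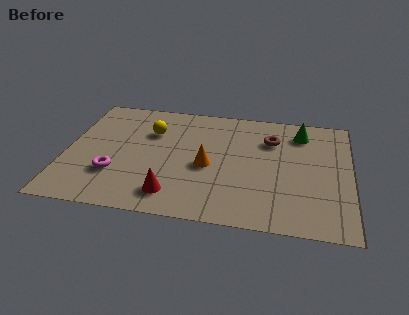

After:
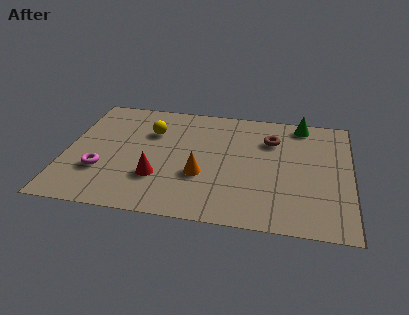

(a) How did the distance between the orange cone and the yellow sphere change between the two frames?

+0.3

They were about 2.8 units apart before and 3.1 after — 0.3 units further apart.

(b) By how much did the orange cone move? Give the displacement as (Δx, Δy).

(-0.2, -0.6)

The orange cone started near (5.3, 3.2) and ended near (5.1, 2.6).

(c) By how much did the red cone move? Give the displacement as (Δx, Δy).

(-0.6, 0.9)

From the two frames, the red cone sits at roughly (4.1, 1.3) before and (3.5, 2.2) after.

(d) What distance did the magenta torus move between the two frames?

0.5

The magenta torus moved from about (1.9, 2.2) to (1.4, 2.3), a distance of √(0.5² + 0.1²) ≈ 0.5.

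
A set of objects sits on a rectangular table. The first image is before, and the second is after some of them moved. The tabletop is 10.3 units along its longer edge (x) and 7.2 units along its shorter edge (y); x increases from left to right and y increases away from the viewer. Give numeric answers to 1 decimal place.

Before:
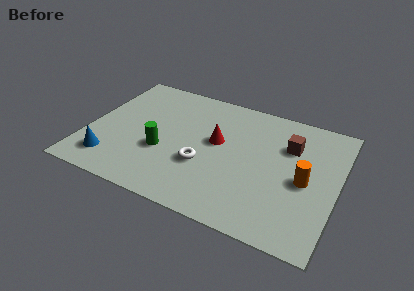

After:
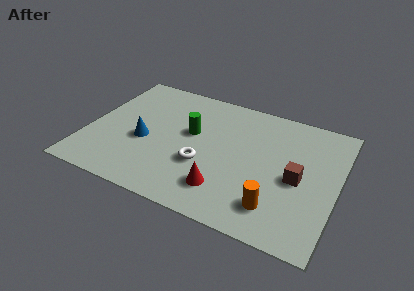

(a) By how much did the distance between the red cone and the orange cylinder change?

-1.7

The distance was about 3.8 in the first image and 2.1 in the second, so they moved 1.7 units closer together.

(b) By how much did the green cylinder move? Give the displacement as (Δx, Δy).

(1.0, 1.5)

The green cylinder was at about (3.2, 2.7) and moved to about (4.2, 4.2).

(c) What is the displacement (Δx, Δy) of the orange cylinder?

(-1.0, -1.8)

The orange cylinder was at about (9.0, 3.3) and moved to about (8.0, 1.5).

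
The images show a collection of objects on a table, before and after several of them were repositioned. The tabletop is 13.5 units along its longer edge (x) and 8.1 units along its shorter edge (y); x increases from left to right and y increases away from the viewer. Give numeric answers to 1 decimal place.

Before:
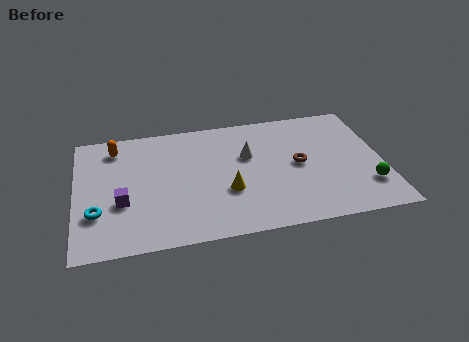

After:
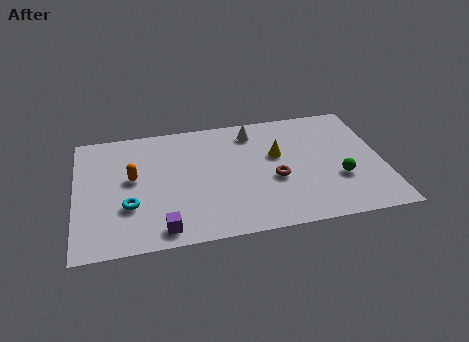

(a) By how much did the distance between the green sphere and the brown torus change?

-0.7

Before: roughly 3.5 units apart; after: 2.8. That's 0.7 units closer together.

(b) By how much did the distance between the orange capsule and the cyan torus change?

-2.5

They were about 4.3 units apart before and 1.8 after — 2.5 units closer together.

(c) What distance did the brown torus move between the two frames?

1.4

The brown torus was near (9.8, 4.1) before and (8.7, 3.3) after, so it travelled √(1.1² + 0.8²) ≈ 1.4 units.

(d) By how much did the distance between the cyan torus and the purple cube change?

+1.0

Before: roughly 1.2 units apart; after: 2.2. That's 1.0 units further apart.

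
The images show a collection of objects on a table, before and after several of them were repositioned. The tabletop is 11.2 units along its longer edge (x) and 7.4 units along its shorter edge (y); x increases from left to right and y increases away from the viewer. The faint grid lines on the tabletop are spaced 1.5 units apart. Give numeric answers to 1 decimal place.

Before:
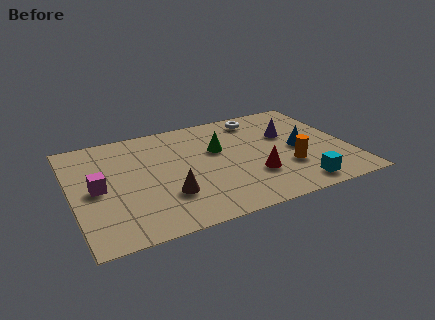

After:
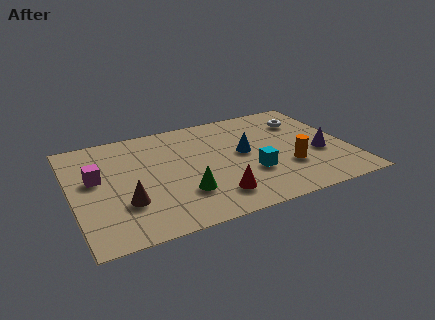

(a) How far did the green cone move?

3.0

The green cone moved from about (6.0, 4.6) to (4.3, 2.1), a distance of √(1.7² + 2.5²) ≈ 3.0.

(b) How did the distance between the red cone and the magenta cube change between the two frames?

-1.0

The distance was about 6.3 in the first image and 5.3 in the second, so they moved 1.0 units closer together.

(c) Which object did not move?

the orange cylinder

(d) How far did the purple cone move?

2.1

The purple cone moved from about (8.9, 4.7) to (10.0, 2.9), a distance of √(1.1² + 1.8²) ≈ 2.1.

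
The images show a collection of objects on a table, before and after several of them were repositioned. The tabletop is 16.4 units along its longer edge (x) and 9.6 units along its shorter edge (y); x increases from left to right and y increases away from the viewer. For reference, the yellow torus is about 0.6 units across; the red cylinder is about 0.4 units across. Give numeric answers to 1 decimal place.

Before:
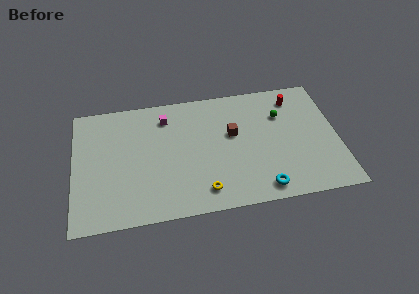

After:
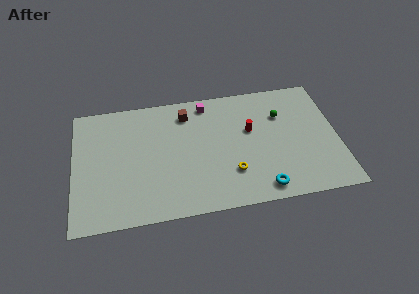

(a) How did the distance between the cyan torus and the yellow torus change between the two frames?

-1.3

Before: roughly 3.6 units apart; after: 2.3. That's 1.3 units closer together.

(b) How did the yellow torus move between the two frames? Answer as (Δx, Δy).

(1.8, 1.1)

The yellow torus started near (7.9, 1.6) and ended near (9.7, 2.7).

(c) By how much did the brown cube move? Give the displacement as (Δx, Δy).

(-2.8, 2.1)

The brown cube started near (9.9, 5.7) and ended near (7.1, 7.8).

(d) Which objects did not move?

the cyan torus and the green sphere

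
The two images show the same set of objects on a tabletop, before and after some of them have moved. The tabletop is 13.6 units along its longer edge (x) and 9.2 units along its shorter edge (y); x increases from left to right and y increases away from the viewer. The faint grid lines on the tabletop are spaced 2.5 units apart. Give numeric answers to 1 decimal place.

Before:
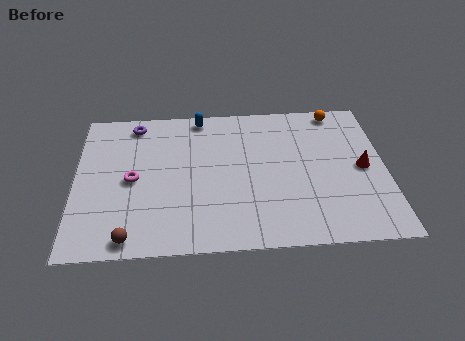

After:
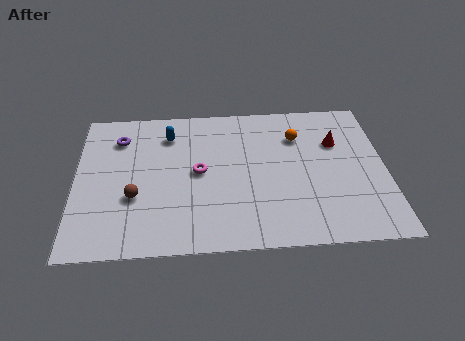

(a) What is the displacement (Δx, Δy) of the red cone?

(-1.1, 1.7)

From the two frames, the red cone sits at roughly (12.6, 4.5) before and (11.5, 6.2) after.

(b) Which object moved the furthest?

the magenta torus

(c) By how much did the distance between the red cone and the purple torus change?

-1.0

Before: roughly 10.6 units apart; after: 9.6. That's 1.0 units closer together.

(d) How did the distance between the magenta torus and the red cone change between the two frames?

-3.8

They were about 10.1 units apart before and 6.3 after — 3.8 units closer together.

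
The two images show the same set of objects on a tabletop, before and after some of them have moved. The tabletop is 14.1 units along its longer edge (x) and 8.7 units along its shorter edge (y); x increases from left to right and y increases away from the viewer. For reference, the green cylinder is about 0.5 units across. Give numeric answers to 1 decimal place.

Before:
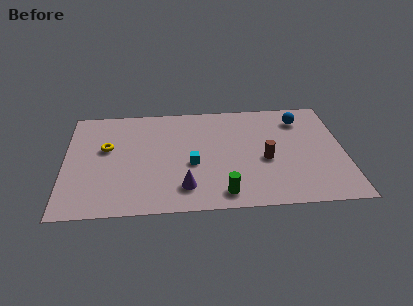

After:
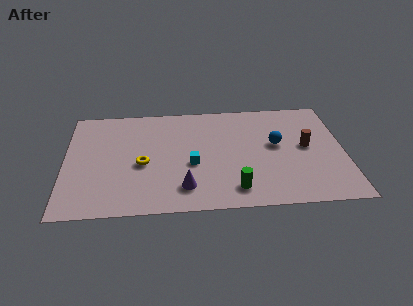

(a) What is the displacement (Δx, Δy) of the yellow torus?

(1.8, -1.4)

The yellow torus started near (2.1, 5.2) and ended near (3.9, 3.8).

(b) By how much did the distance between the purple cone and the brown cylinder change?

+2.3

They were about 4.5 units apart before and 6.8 after — 2.3 units further apart.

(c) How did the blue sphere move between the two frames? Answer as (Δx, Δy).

(-1.3, -2.0)

The blue sphere was at about (12.0, 6.9) and moved to about (10.7, 4.9).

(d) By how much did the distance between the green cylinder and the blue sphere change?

-3.0

They were about 7.0 units apart before and 4.0 after — 3.0 units closer together.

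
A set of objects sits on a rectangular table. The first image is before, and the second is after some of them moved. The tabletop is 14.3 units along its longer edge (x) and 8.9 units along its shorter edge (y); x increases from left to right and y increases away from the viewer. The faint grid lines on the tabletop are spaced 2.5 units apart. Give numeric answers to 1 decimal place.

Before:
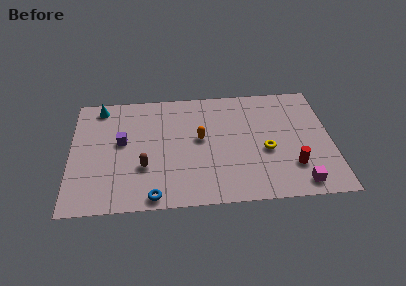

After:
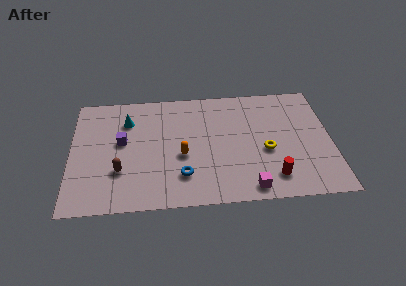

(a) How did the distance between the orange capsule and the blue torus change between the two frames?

-3.4

Before: roughly 4.9 units apart; after: 1.5. That's 3.4 units closer together.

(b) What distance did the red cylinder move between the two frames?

1.3

The red cylinder was near (12.1, 2.4) before and (11.0, 1.7) after, so it travelled √(1.1² + 0.7²) ≈ 1.3 units.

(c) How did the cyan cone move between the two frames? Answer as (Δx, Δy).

(1.5, -1.2)

The cyan cone was at about (1.6, 7.8) and moved to about (3.1, 6.6).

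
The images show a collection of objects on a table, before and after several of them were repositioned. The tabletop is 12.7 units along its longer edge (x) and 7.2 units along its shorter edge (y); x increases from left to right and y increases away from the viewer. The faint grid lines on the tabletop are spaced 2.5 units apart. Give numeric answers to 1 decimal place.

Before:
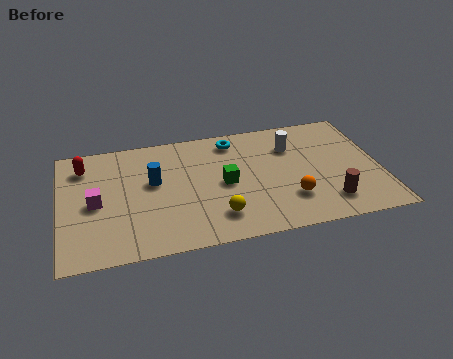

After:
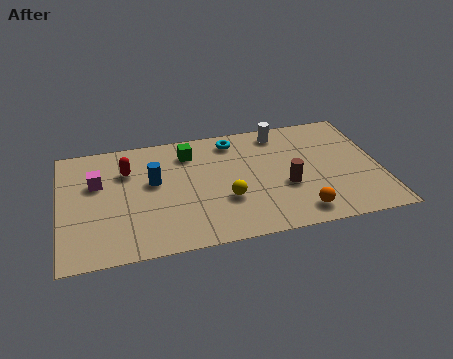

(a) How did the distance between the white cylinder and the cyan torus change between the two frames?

-0.6

Before: roughly 2.5 units apart; after: 1.9. That's 0.6 units closer together.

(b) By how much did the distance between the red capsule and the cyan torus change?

-1.6

The distance was about 6.0 in the first image and 4.4 in the second, so they moved 1.6 units closer together.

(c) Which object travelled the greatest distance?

the green cube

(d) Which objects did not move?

the cyan torus and the blue cylinder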